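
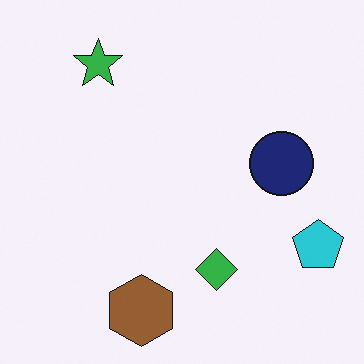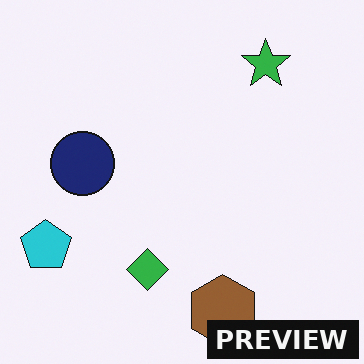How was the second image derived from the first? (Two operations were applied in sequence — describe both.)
The image was flipped horizontally (left ↔ right), then watermarked with the text "PREVIEW" in the lower-right corner.

The cyan pentagon is in the bottom-right of the first image and the bottom-left of the second — shapes on opposite sides of the vertical midline have swapped in a mirror flip. A dark label reading "PREVIEW" appears in the lower-right corner.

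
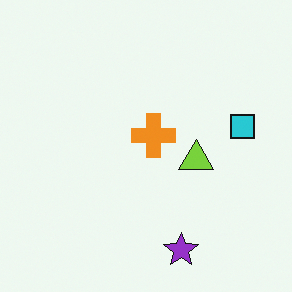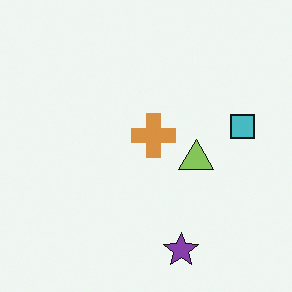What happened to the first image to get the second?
The image was slightly desaturated.

All colors are more muted and greyish — a global saturation change.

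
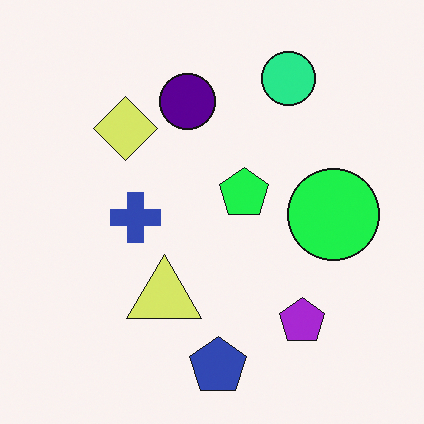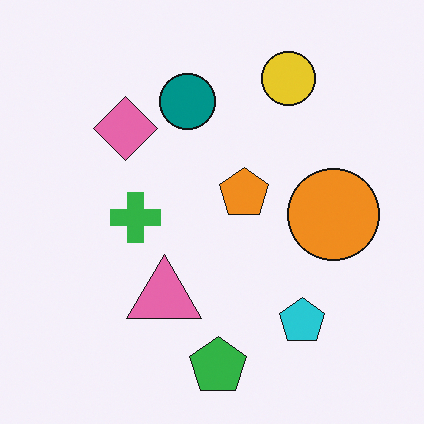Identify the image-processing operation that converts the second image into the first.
Hue-shifted through roughly a third of the color wheel.

Every shape's color has rotated by the same amount around the hue wheel — a uniform hue shift.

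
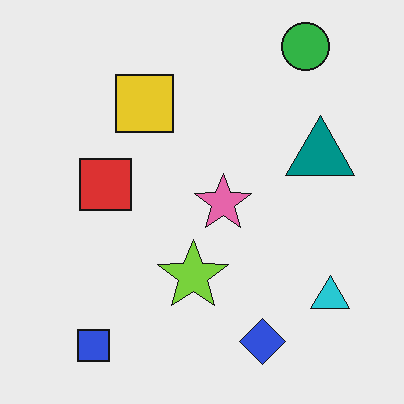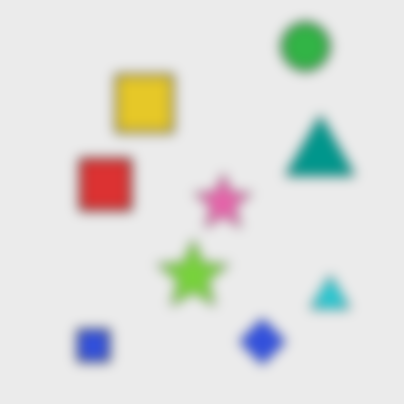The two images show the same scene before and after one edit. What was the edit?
The image was strongly gaussian-blurred.

Shape edges and outlines are uniformly softened across the whole image.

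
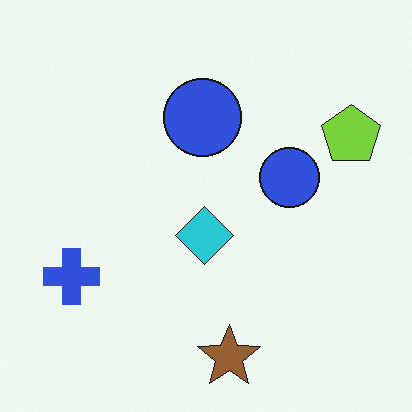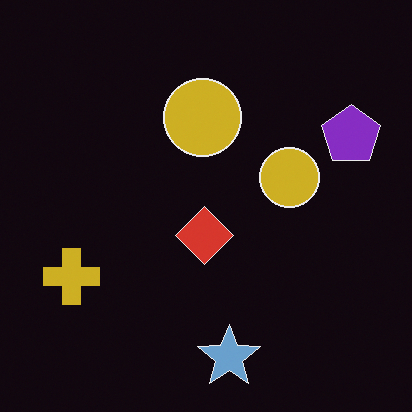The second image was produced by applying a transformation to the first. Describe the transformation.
It was color-inverted (negative).

The light background has become dark and every shape's color is its complement — a photographic negative.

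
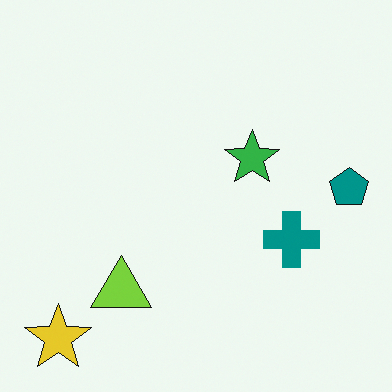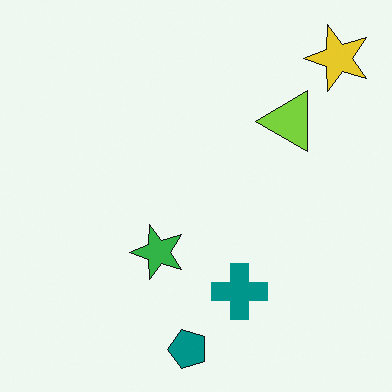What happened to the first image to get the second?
The second image is the first transposed (reflected across the top-left ↔ bottom-right diagonal).

Shapes have swapped their row and column positions — what was in the top-right is now in the bottom-left — a diagonal reflection.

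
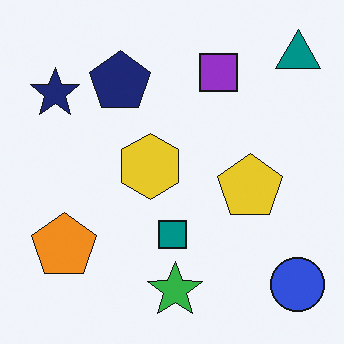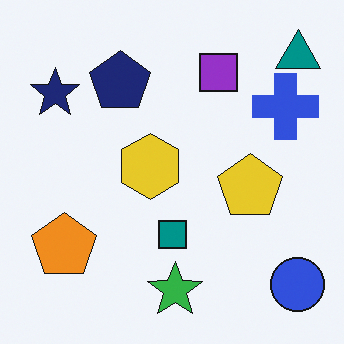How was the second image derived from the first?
It was overlaid with an additional blue cross.

A blue cross appears in the second image that is absent from the first.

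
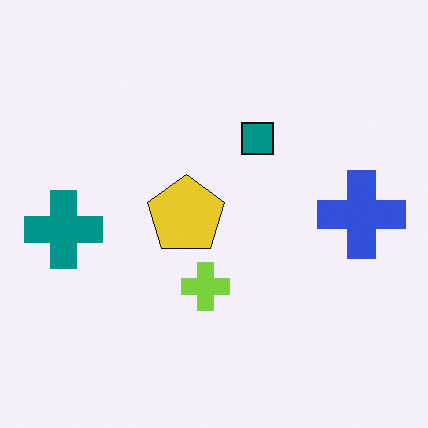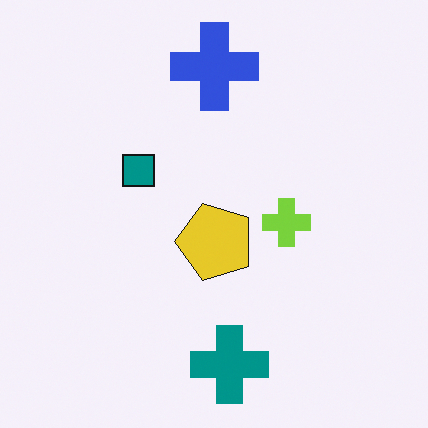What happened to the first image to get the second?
It was rotated 90° counter-clockwise.

The teal cross sits in the left of the first image and the bottom of the second — consistent with a whole-image 90° counter-clockwise rotation.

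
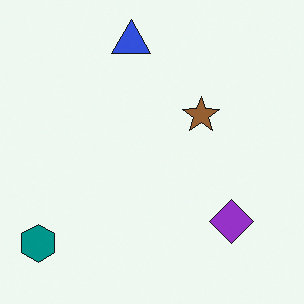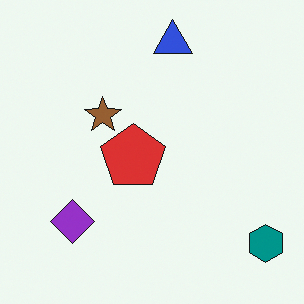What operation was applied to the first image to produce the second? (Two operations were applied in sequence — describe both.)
The transformation is: flipped horizontally (left ↔ right), then overlaid with an additional red pentagon.

The teal hexagon is in the bottom-left of the first image and the bottom-right of the second — shapes on opposite sides of the vertical midline have swapped in a mirror flip. A red pentagon appears in the second image that is absent from the first.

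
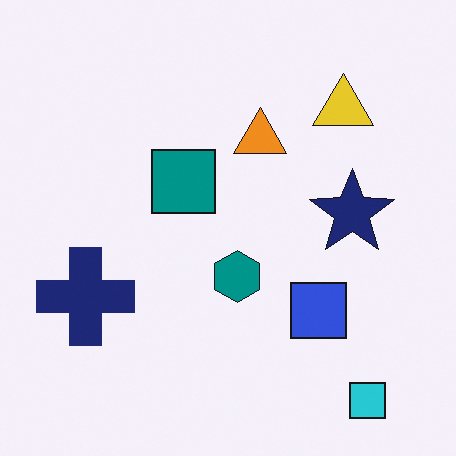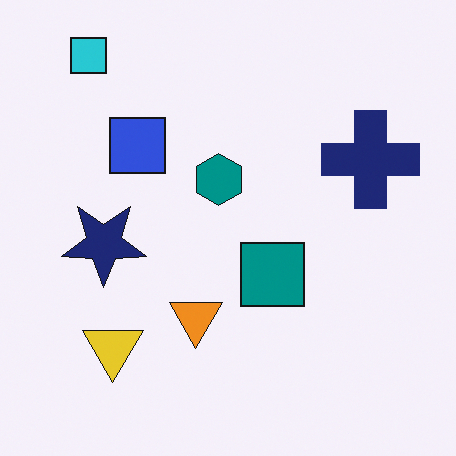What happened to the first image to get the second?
It was rotated 180°.

The cyan square sits in the bottom-right of the first image and the top-left of the second — consistent with a whole-image 180° rotation.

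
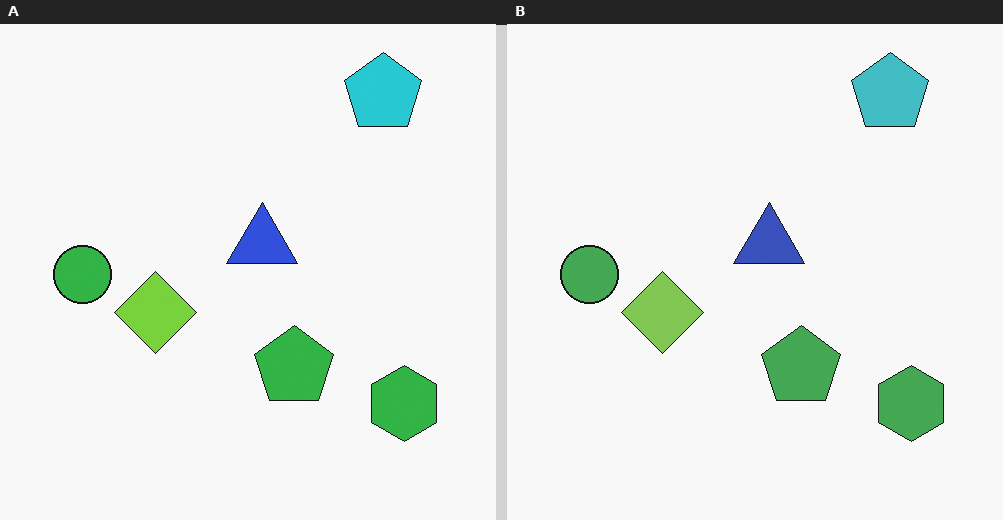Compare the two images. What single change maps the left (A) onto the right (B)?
The image was slightly desaturated.

All colors are more muted and greyish — a global saturation change.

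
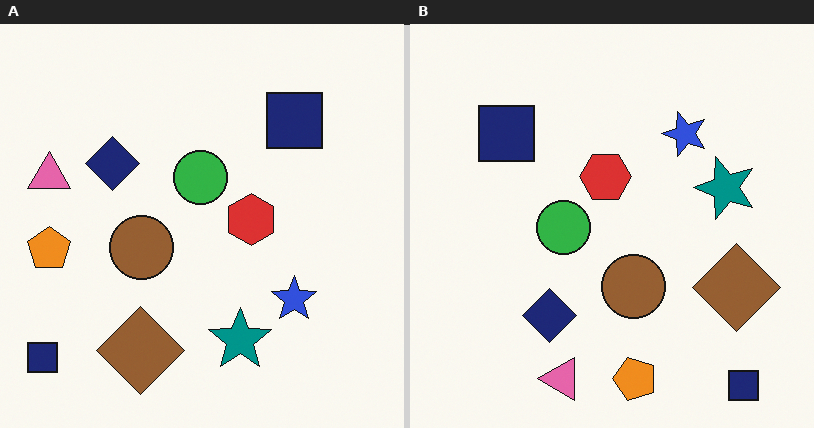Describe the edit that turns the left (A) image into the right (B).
The transformation is: rotated 90° counter-clockwise.

The pink triangle sits in the left of the left (A) image and the bottom of the right (B) — consistent with a whole-image 90° counter-clockwise rotation.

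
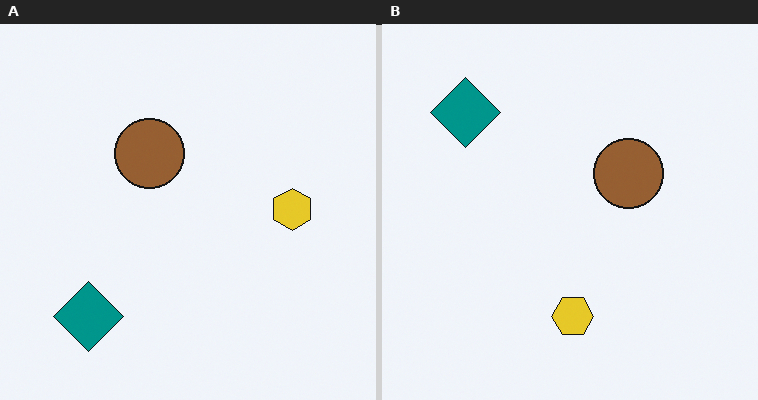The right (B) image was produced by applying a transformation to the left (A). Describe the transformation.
It was rotated 90° clockwise.

The teal diamond sits in the bottom-left of the left (A) image and the top-left of the right (B) — consistent with a whole-image 90° clockwise rotation.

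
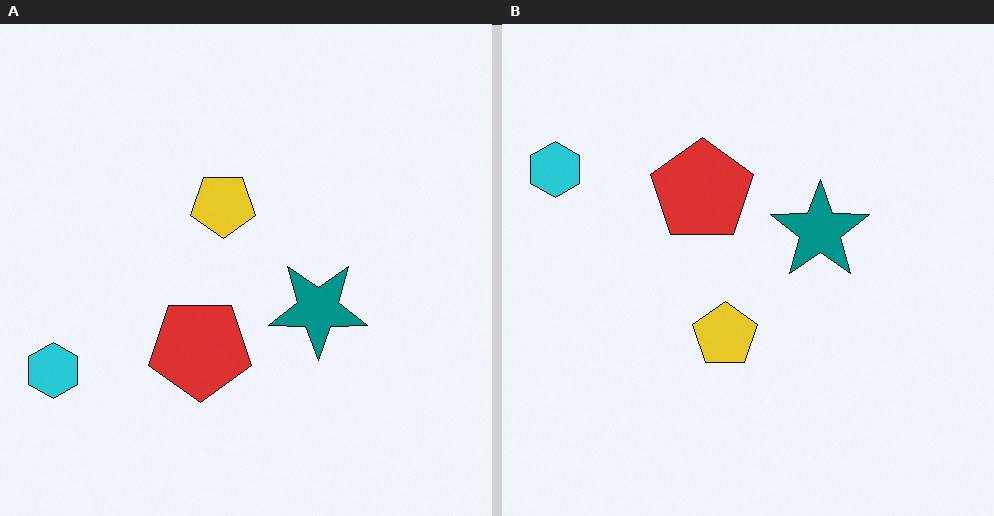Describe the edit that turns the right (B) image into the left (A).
The transformation is: flipped vertically (top ↔ bottom).

The cyan hexagon is in the top-left of the right (B) image and the bottom-left of the left (A) — shapes on opposite sides of the horizontal midline have swapped in a mirror flip.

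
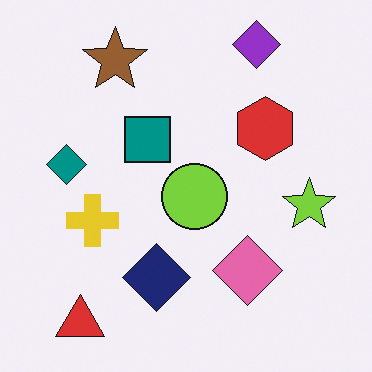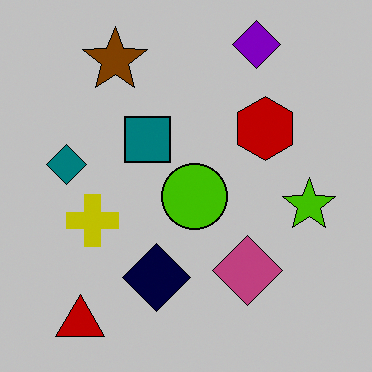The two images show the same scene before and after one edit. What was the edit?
It was aggressively posterized.

Each flat color has snapped to a coarser quantized level — most visibly, the near-white background has dropped to a flat grey.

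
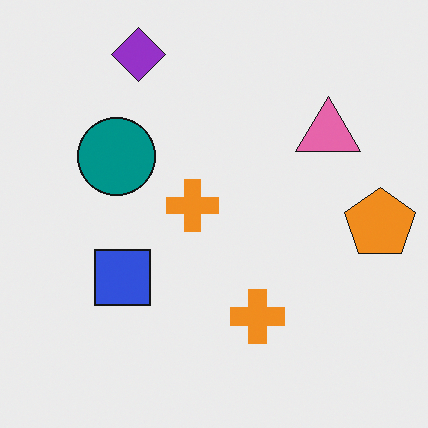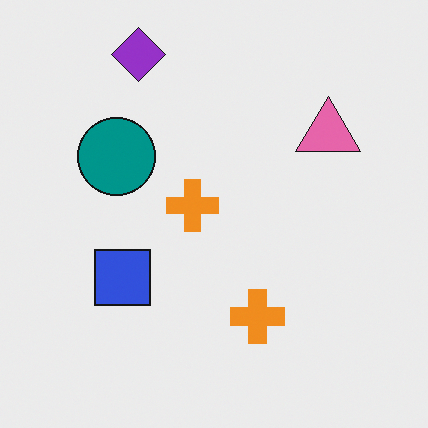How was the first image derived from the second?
This is the original image overlaid with an additional orange pentagon.

An orange pentagon appears in the first image that is absent from the second.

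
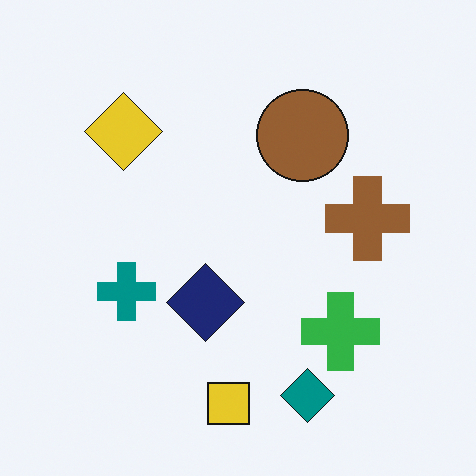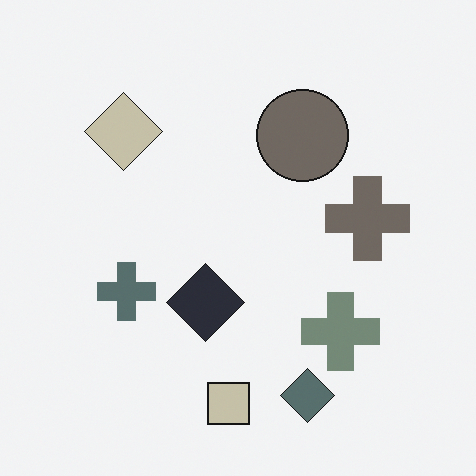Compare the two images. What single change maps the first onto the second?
Made much more muted (saturation change).

All colors are more muted and greyish — a global saturation change.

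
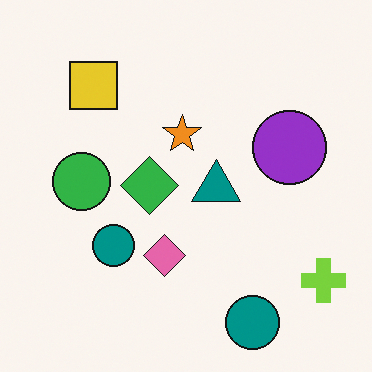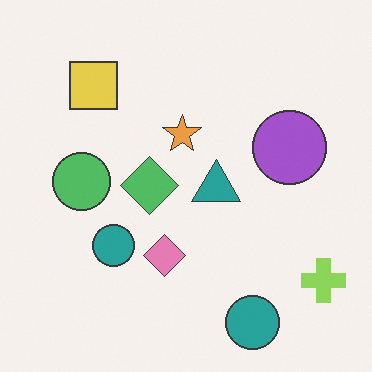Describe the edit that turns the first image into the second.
The second image is the first given slightly reduced contrast.

Tones are pushed toward mid-grey across the whole image — a global contrast change.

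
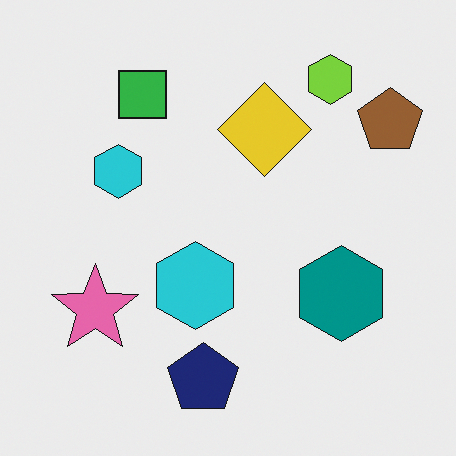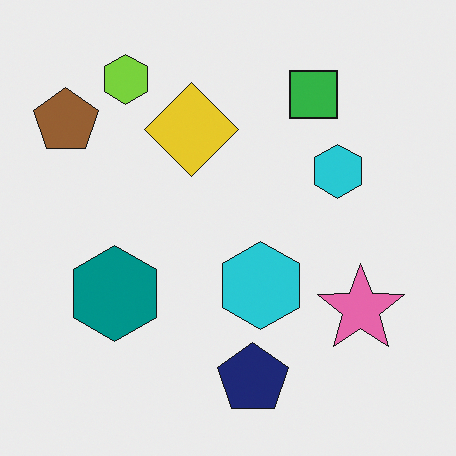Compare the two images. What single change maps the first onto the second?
The image was flipped horizontally (left ↔ right).

The brown pentagon is in the top-right of the first image and the top-left of the second — shapes on opposite sides of the vertical midline have swapped in a mirror flip.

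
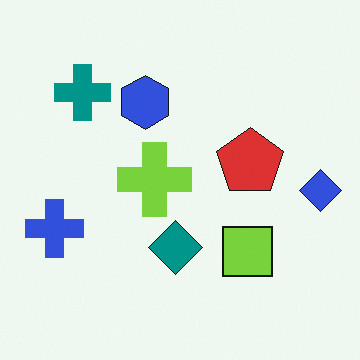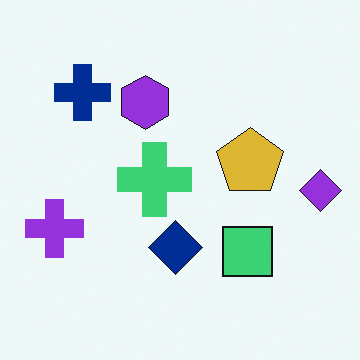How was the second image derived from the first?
Hue-shifted by a small amount.

Every shape's color has rotated by the same amount around the hue wheel — a uniform hue shift.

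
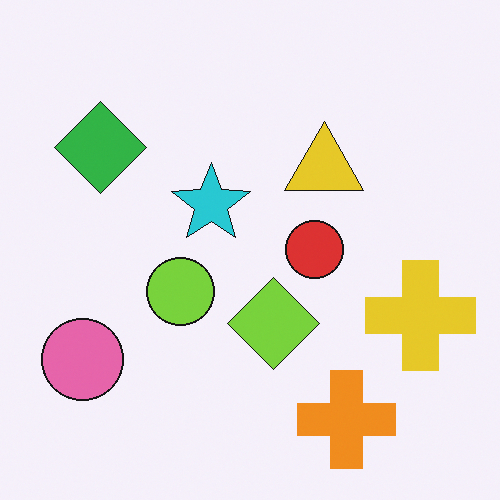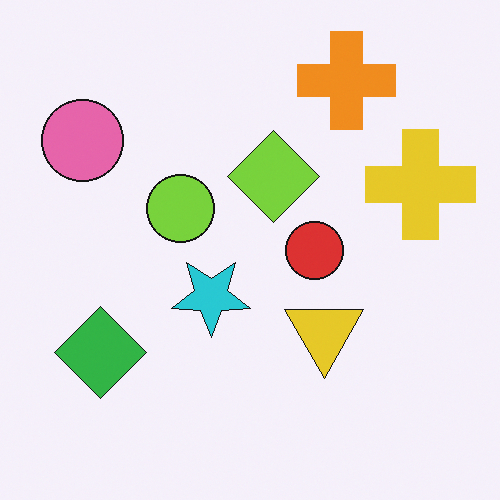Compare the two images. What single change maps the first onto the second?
This is the original image flipped vertically (top ↔ bottom).

The orange cross is in the bottom-right of the first image and the top-right of the second — shapes on opposite sides of the horizontal midline have swapped in a mirror flip.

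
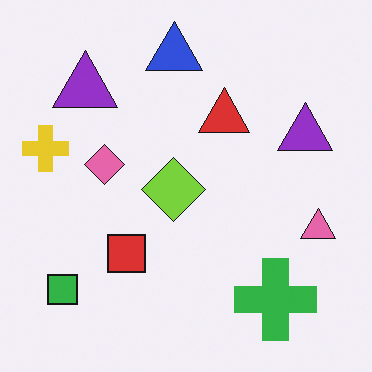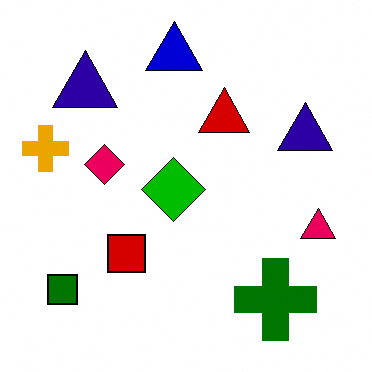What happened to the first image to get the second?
The second image is the first boosted in contrast.

Tones are pushed away from mid-grey across the whole image — a global contrast change.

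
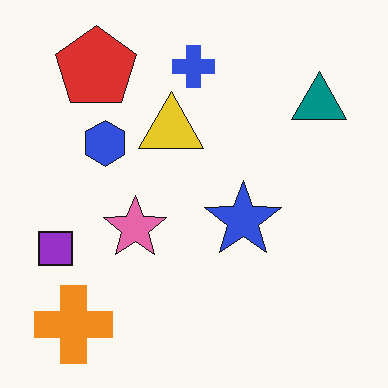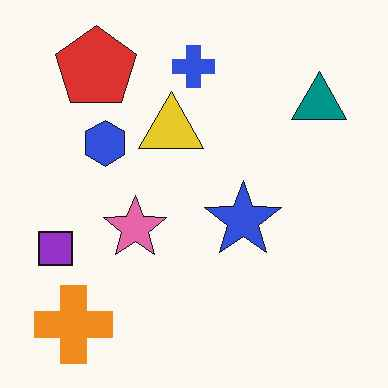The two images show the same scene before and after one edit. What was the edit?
The second image is the first given moderate JPEG compression.

Blocky 8×8 compression artifacts appear around shape edges and the flat background shows ringing — characteristic JPEG degradation.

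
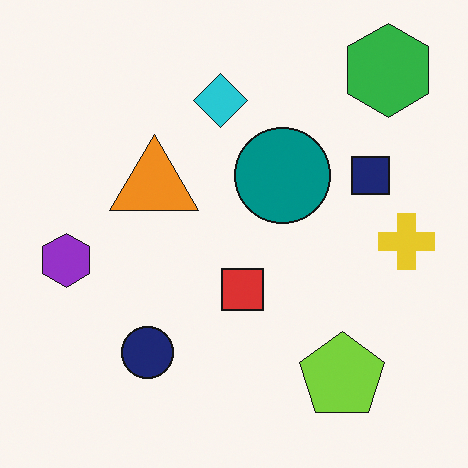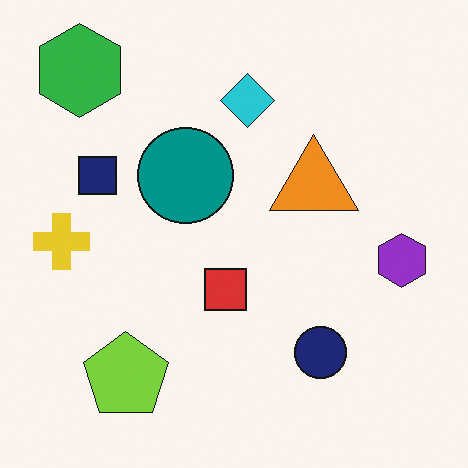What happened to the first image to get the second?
The second image is the first flipped horizontally (left ↔ right).

The yellow cross is in the right of the first image and the left of the second — shapes on opposite sides of the vertical midline have swapped in a mirror flip.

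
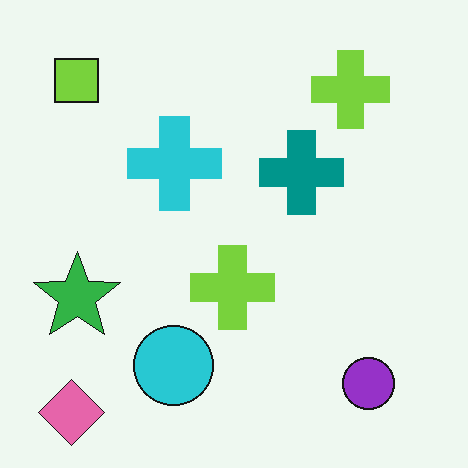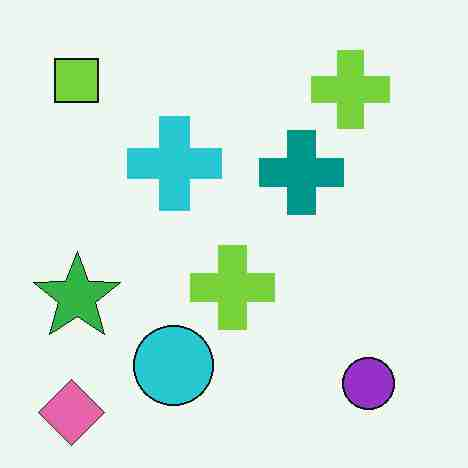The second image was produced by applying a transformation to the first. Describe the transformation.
It was degraded with heavy JPEG compression.

Blocky 8×8 compression artifacts appear around shape edges and the flat background shows ringing — characteristic JPEG degradation.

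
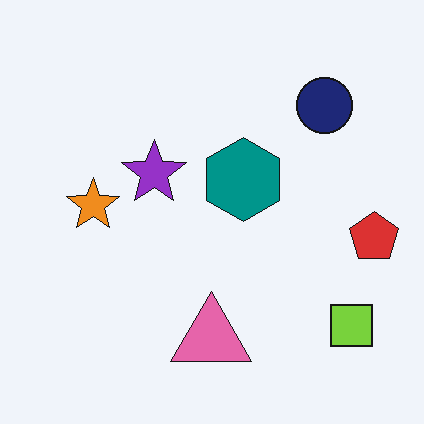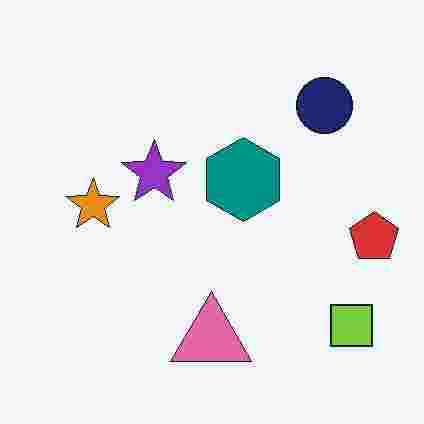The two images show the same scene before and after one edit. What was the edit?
The second image is the first heavily JPEG-compressed with obvious blocking artifacts.

Blocky 8×8 compression artifacts appear around shape edges and the flat background shows ringing — characteristic JPEG degradation.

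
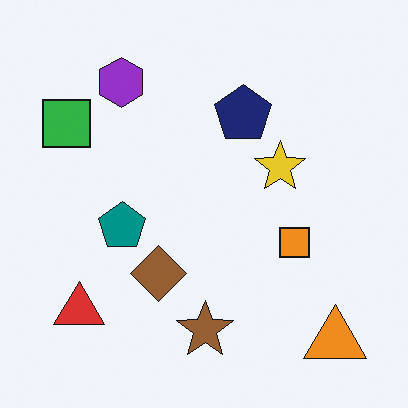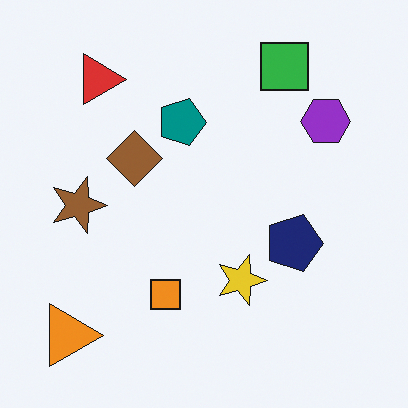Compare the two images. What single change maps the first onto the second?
The image was rotated 90° clockwise.

The orange triangle sits in the bottom-right of the first image and the bottom-left of the second — consistent with a whole-image 90° clockwise rotation.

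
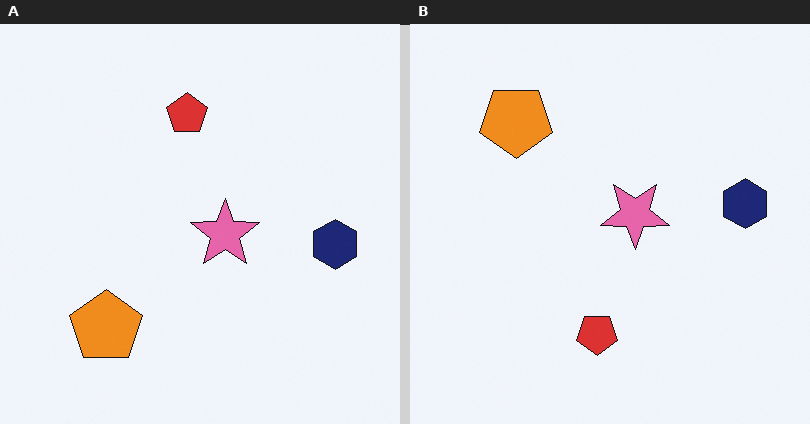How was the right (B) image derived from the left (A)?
The image was flipped vertically (top ↔ bottom).

The red pentagon is in the top of the left (A) image and the bottom of the right (B) — shapes on opposite sides of the horizontal midline have swapped in a mirror flip.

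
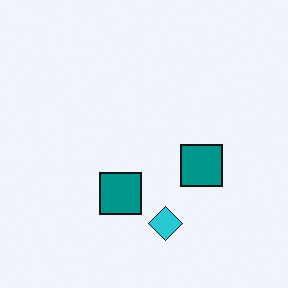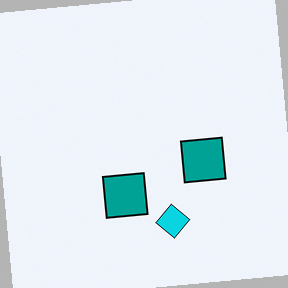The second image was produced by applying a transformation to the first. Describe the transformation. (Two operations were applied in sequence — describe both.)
Rotated counter-clockwise by a small amount, then slightly oversaturated.

Every shape is tilted by the same angle and the image corners show triangular fill wedges — a whole-image rotation by a non-right angle. All colors are more vivid — a global saturation change.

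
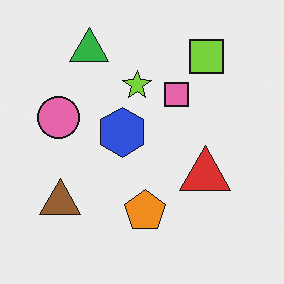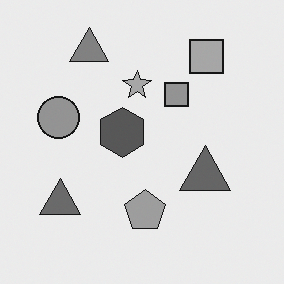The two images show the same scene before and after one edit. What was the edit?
The transformation is: converted to grayscale.

All color is removed — every shape is now a shade of grey.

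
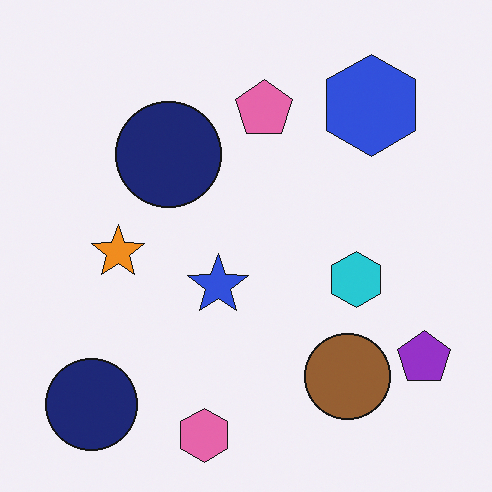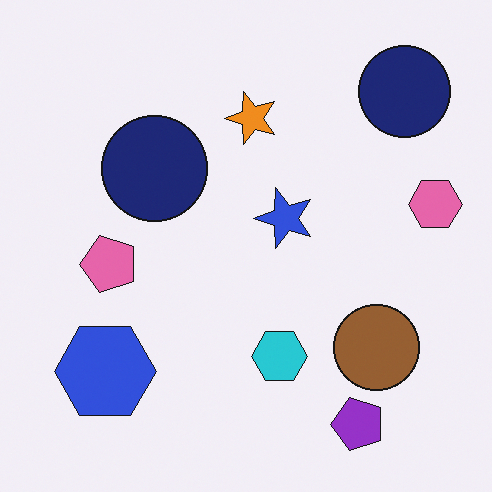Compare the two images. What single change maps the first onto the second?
The image was transposed (reflected across the top-left ↔ bottom-right diagonal).

Shapes have swapped their row and column positions — what was in the top-right is now in the bottom-left — a diagonal reflection.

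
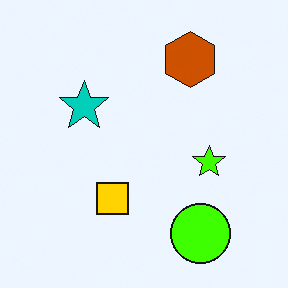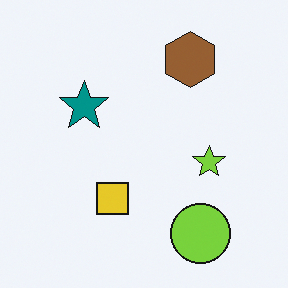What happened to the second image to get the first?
This is the original image made much more vivid (saturation change).

All colors are more vivid — a global saturation change.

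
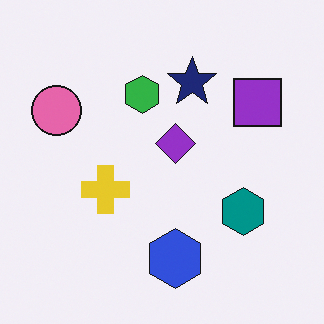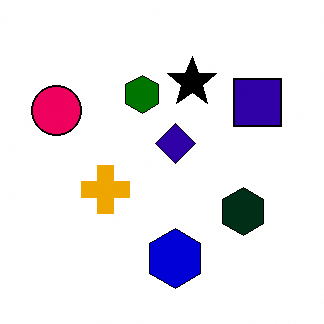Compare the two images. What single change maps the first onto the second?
Boosted in contrast.

Tones are pushed away from mid-grey across the whole image — a global contrast change.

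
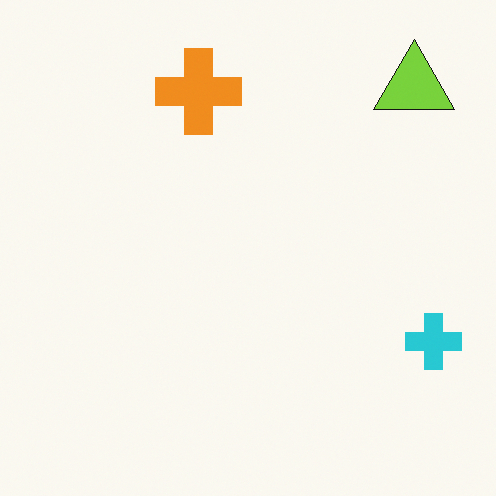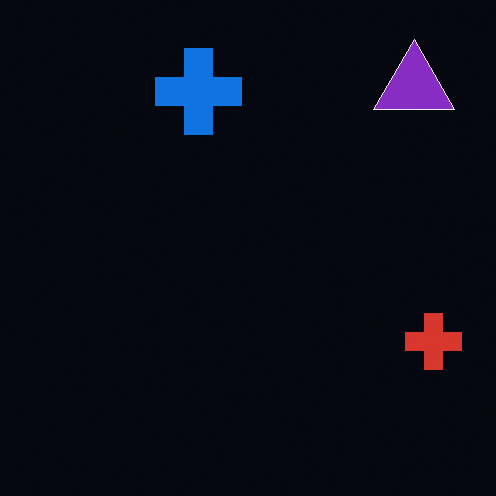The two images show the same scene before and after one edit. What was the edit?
This is the original image color-inverted (negative).

The light background has become dark and every shape's color is its complement — a photographic negative.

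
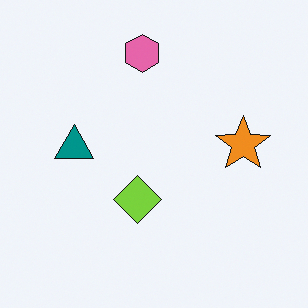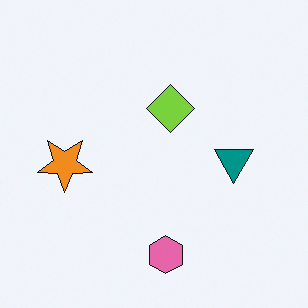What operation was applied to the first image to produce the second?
Rotated 180°.

The pink hexagon sits in the top of the first image and the bottom of the second — consistent with a whole-image 180° rotation.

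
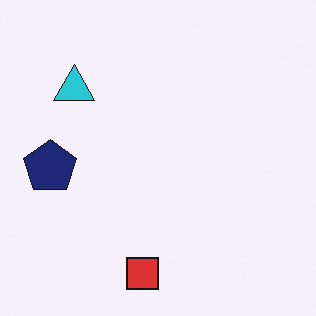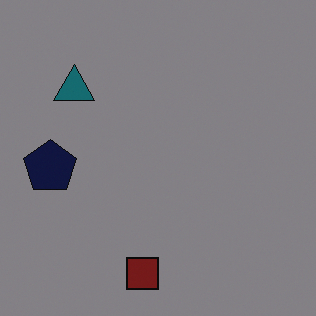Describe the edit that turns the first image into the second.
This is the original image substantially darkened.

Every pixel — background and shapes alike — is uniformly darkened.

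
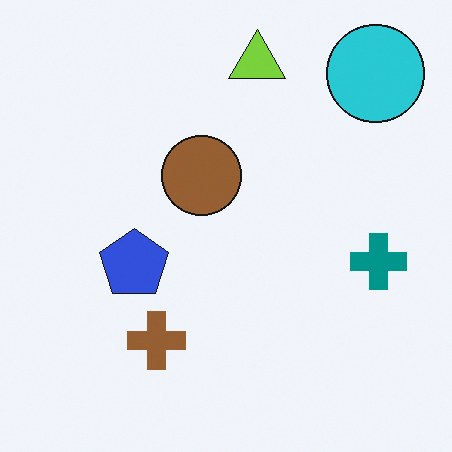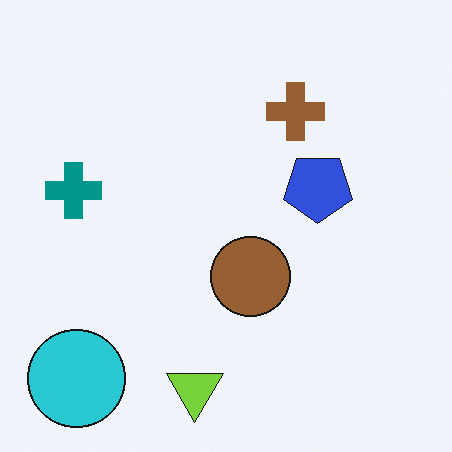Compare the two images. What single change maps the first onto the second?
This is the original image rotated 180°.

The cyan circle sits in the top-right of the first image and the bottom-left of the second — consistent with a whole-image 180° rotation.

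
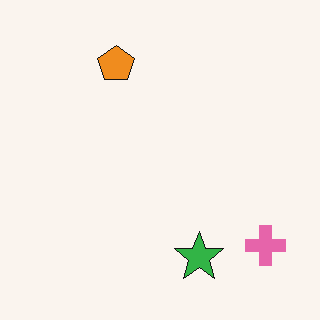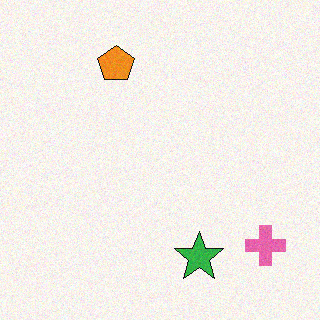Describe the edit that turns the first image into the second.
This is the original image degraded with light additive noise.

Random speckle covers the whole image, including the flat background.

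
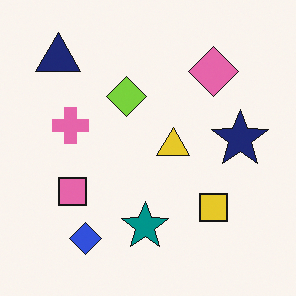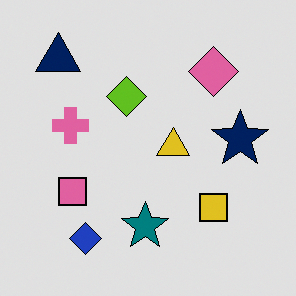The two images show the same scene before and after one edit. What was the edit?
The image was posterized to a reduced palette.

Each flat color has snapped to a coarser quantized level — most visibly, the near-white background has dropped to a flat grey.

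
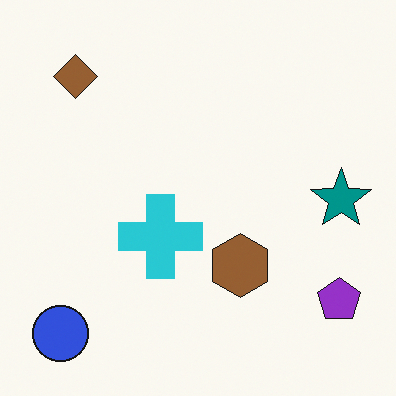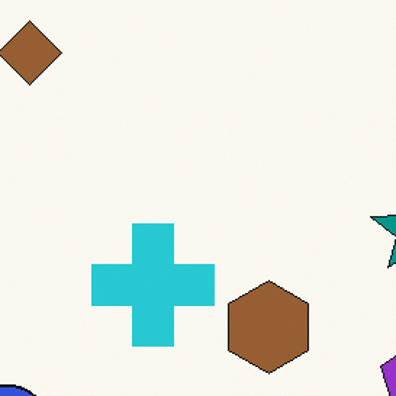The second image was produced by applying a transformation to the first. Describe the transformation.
It was cropped slightly and scaled back up.

The visible shapes are larger and the field of view is narrower; shapes near the original edges may be partly or wholly outside the frame — a crop-and-rescale.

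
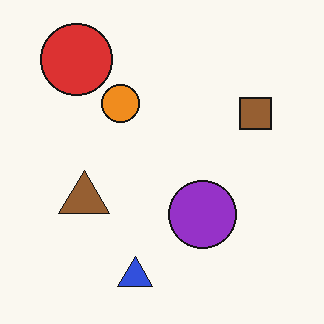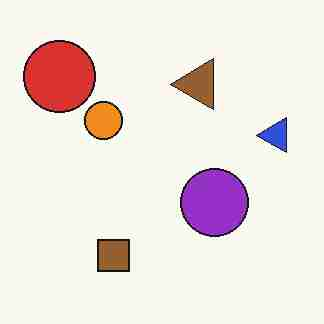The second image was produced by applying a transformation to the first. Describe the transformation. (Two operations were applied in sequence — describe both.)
It was transposed (reflected across the top-left ↔ bottom-right diagonal), then degraded with heavy JPEG compression.

Shapes have swapped their row and column positions — what was in the top-right is now in the bottom-left — a diagonal reflection. Blocky 8×8 compression artifacts appear around shape edges and the flat background shows ringing — characteristic JPEG degradation.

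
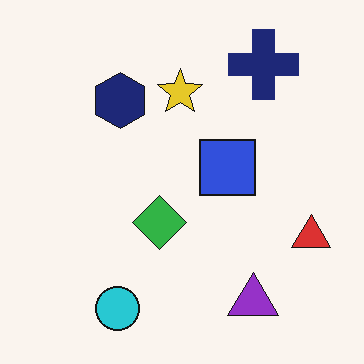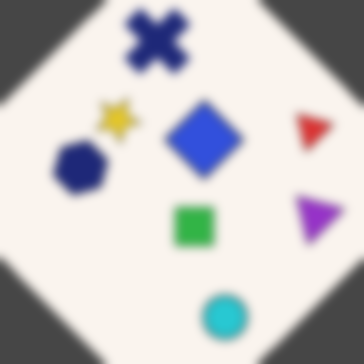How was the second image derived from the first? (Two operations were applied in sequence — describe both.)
The image was rotated counter-clockwise by a large amount — several tens of degrees, then heavily blurred.

Every shape is tilted by the same angle and the image corners show triangular fill wedges — a whole-image rotation by a non-right angle. Shape edges and outlines are uniformly softened across the whole image.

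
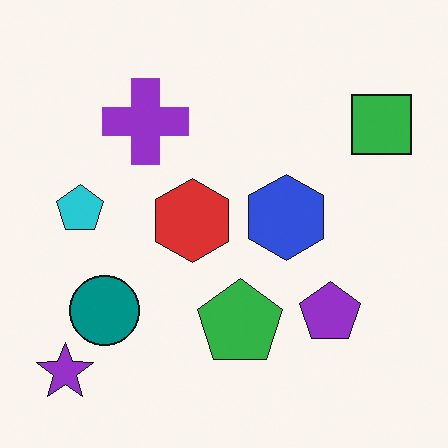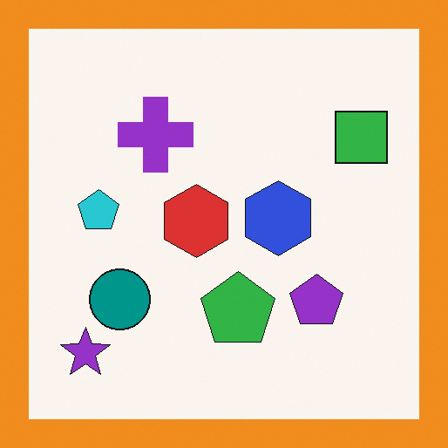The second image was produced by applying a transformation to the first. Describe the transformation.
The transformation is: framed with a orange border.

A solid orange frame runs around the edge of the second image, with the content slightly shrunk inside it.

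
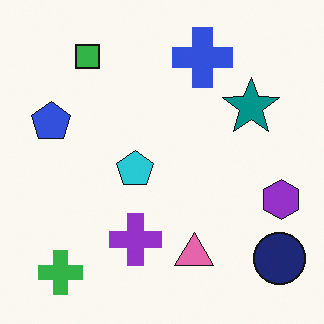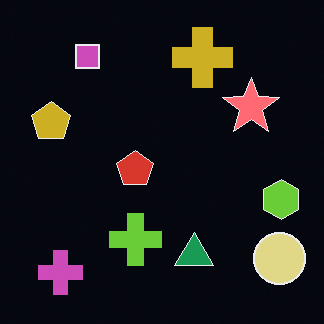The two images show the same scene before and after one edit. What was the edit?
Color-inverted (negative).

The light background has become dark and every shape's color is its complement — a photographic negative.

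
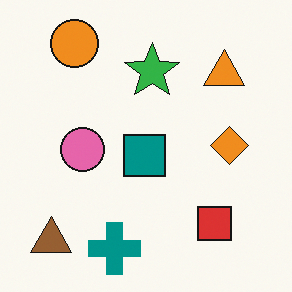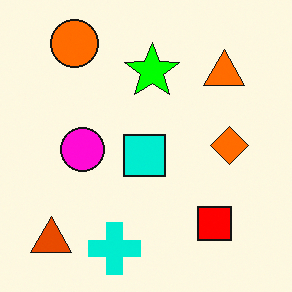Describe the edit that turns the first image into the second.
It was heavily oversaturated.

All colors are more vivid — a global saturation change.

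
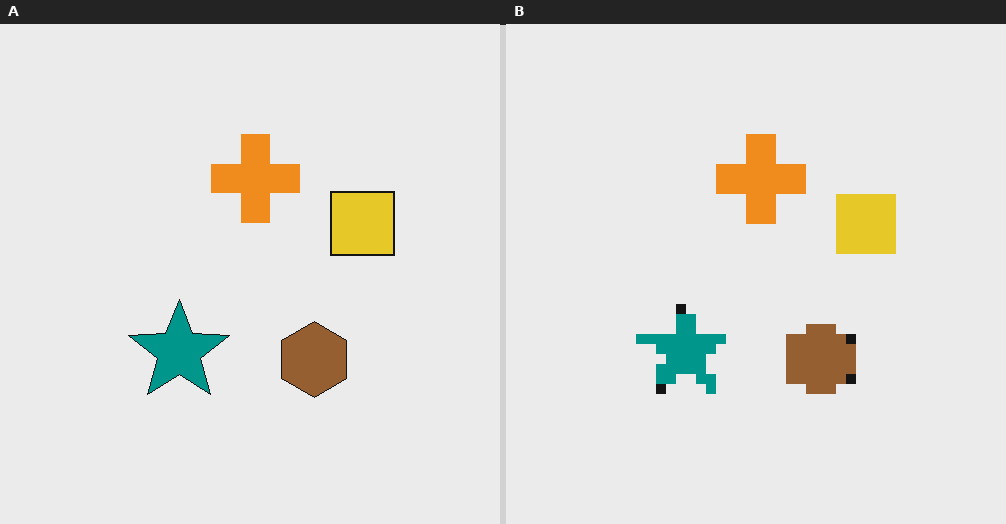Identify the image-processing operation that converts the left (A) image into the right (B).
The image was coarsely pixelated.

Shapes are reduced to large square blocks; fine edges and outlines are lost — a downscale-then-upscale (mosaic) effect.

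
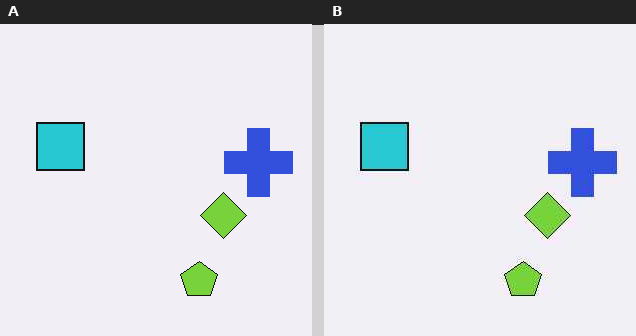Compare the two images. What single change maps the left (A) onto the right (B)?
This is the original image given moderate JPEG compression.

Blocky 8×8 compression artifacts appear around shape edges and the flat background shows ringing — characteristic JPEG degradation.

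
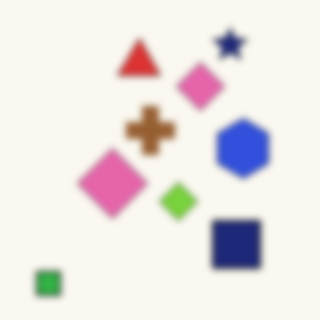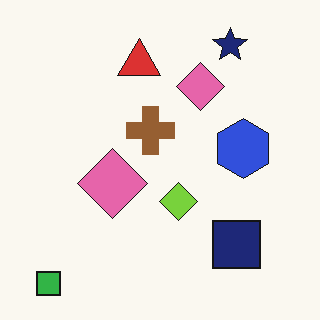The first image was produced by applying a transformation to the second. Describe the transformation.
Noticeably gaussian-blurred.

Shape edges and outlines are uniformly softened across the whole image.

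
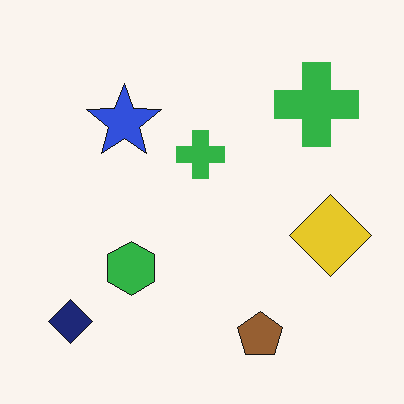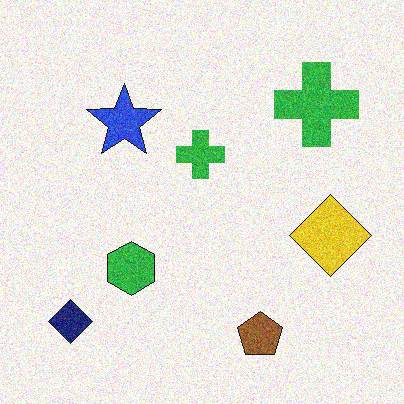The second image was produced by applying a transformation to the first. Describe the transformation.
The transformation is: degraded with visible gaussian noise.

Random speckle covers the whole image, including the flat background.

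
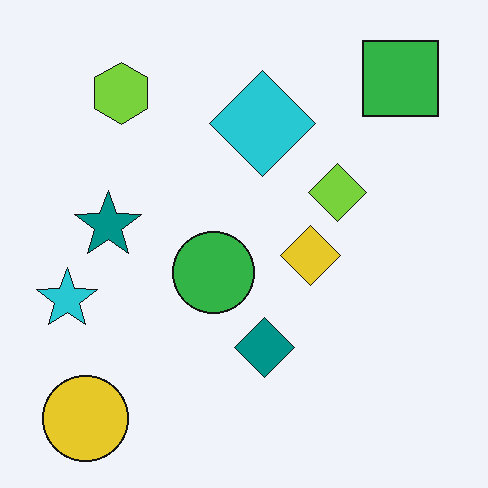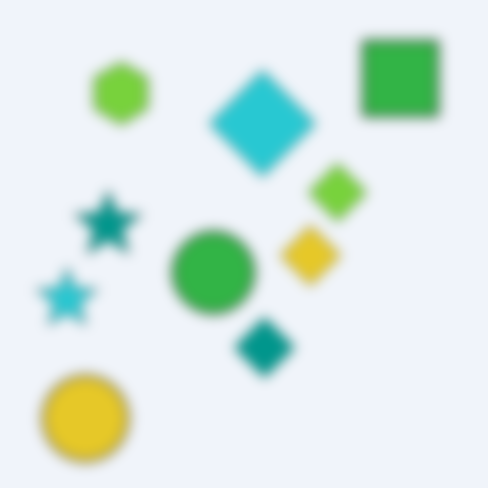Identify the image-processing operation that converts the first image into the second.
Heavily blurred.

Shape edges and outlines are uniformly softened across the whole image.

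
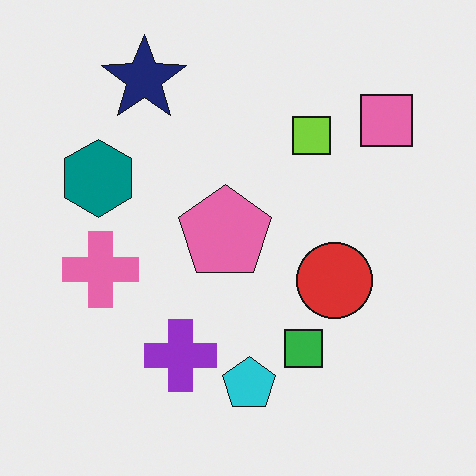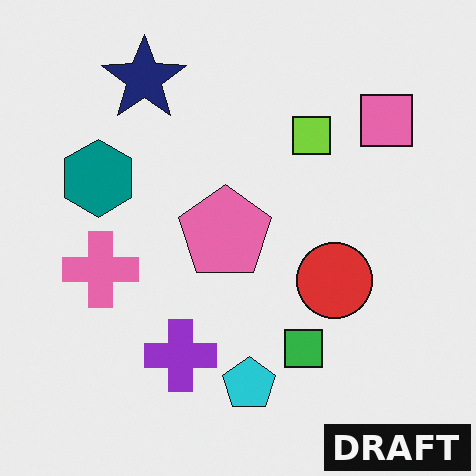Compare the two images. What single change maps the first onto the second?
It was watermarked with the text "DRAFT" in the lower-right corner.

A dark label reading "DRAFT" appears in the lower-right corner.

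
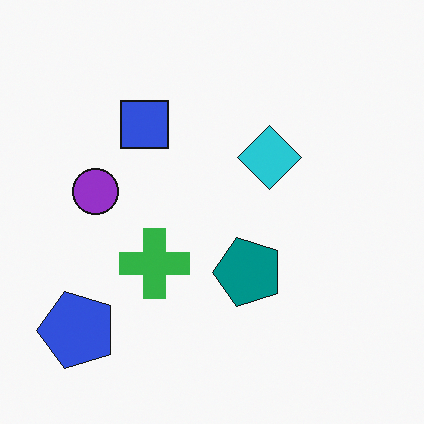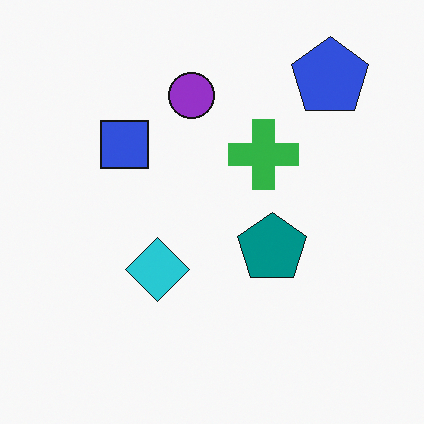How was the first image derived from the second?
The transformation is: transposed (reflected across the top-left ↔ bottom-right diagonal).

Shapes have swapped their row and column positions — what was in the top-right is now in the bottom-left — a diagonal reflection.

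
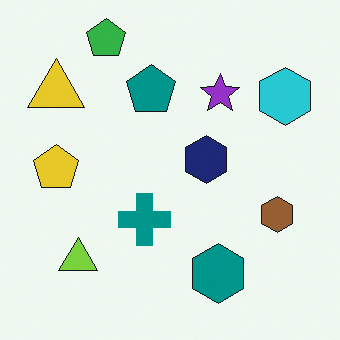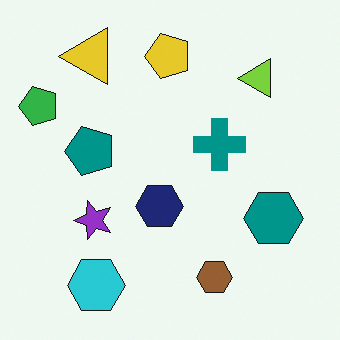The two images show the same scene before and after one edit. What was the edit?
The transformation is: transposed (reflected across the top-left ↔ bottom-right diagonal).

Shapes have swapped their row and column positions — what was in the top-right is now in the bottom-left — a diagonal reflection.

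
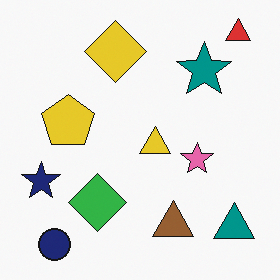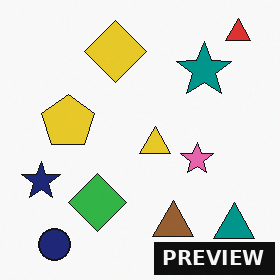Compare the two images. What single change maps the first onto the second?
Watermarked with the text "PREVIEW" in the lower-right corner.

A dark label reading "PREVIEW" appears in the lower-right corner.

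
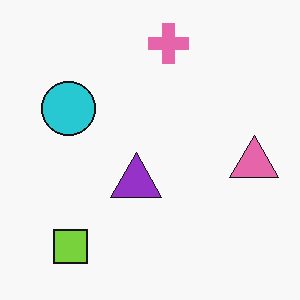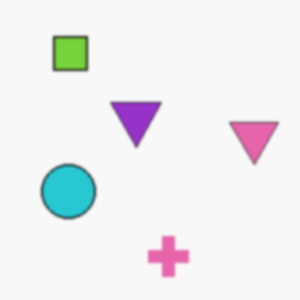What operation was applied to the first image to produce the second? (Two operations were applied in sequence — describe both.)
The image was flipped vertically (top ↔ bottom), then slightly softened.

The pink cross is in the top of the first image and the bottom of the second — shapes on opposite sides of the horizontal midline have swapped in a mirror flip. Shape edges and outlines are uniformly softened across the whole image.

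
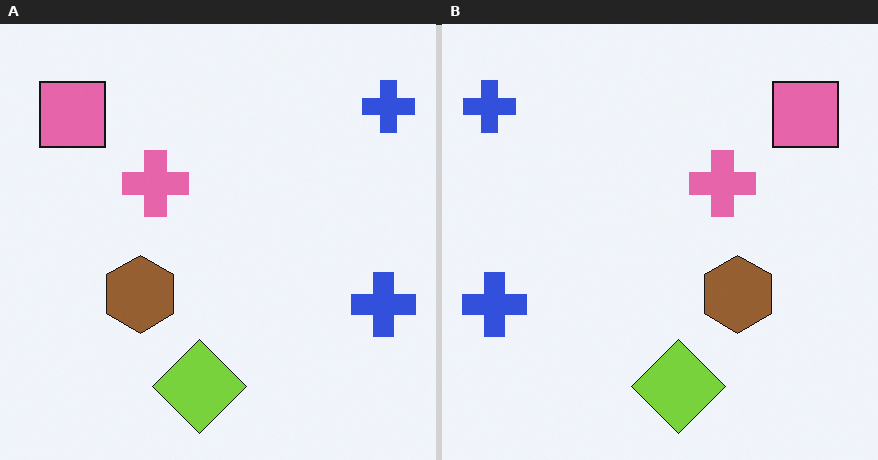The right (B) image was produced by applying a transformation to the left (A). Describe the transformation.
It was flipped horizontally (left ↔ right).

The pink square is in the top-left of the left (A) image and the top-right of the right (B) — shapes on opposite sides of the vertical midline have swapped in a mirror flip.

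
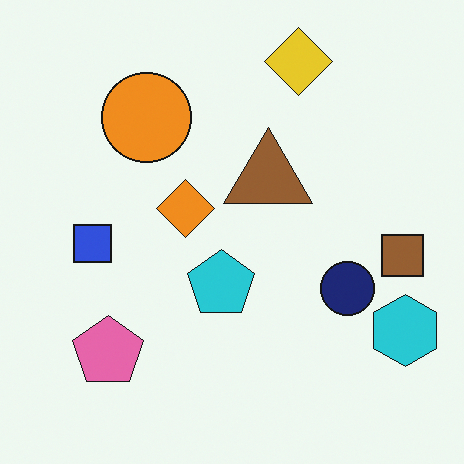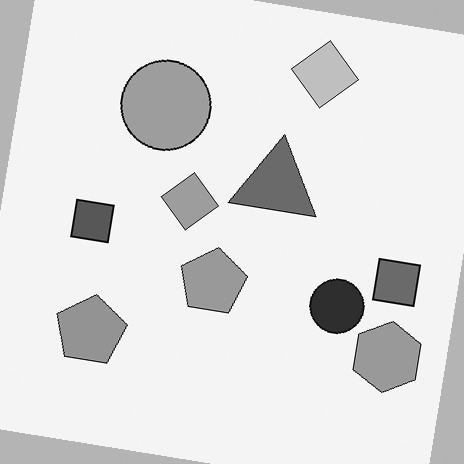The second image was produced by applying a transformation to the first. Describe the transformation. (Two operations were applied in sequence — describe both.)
This is the original image rotated clockwise by a few degrees, then converted to grayscale.

Every shape is tilted by the same angle and the image corners show triangular fill wedges — a whole-image rotation by a non-right angle. All color is removed — every shape is now a shade of grey.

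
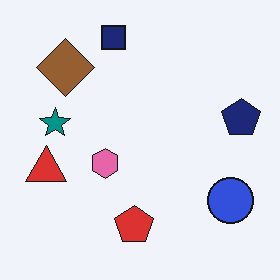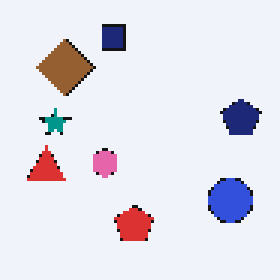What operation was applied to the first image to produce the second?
It was mildly pixelated.

Shapes are reduced to large square blocks; fine edges and outlines are lost — a downscale-then-upscale (mosaic) effect.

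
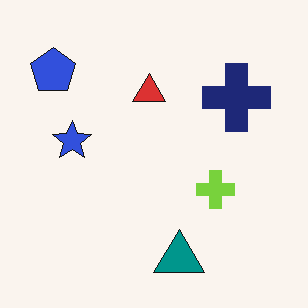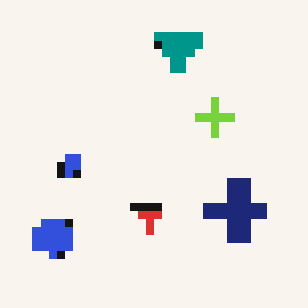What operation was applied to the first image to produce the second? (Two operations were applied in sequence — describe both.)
This is the original image pixelated into visible square blocks, then flipped vertically (top ↔ bottom).

Shapes are reduced to large square blocks; fine edges and outlines are lost — a downscale-then-upscale (mosaic) effect. The teal triangle is in the bottom of the first image and the top of the second — shapes on opposite sides of the horizontal midline have swapped in a mirror flip.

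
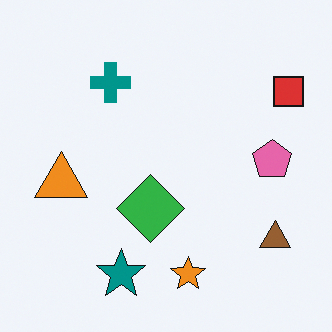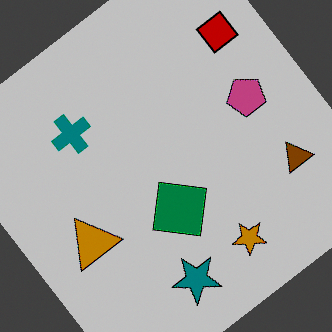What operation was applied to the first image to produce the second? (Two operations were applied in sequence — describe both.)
The transformation is: rotated counter-clockwise by a large amount — several tens of degrees, then heavily posterized to just a handful of flat colors.

Every shape is tilted by the same angle and the image corners show triangular fill wedges — a whole-image rotation by a non-right angle. Each flat color has snapped to a coarser quantized level — most visibly, the near-white background has dropped to a flat grey.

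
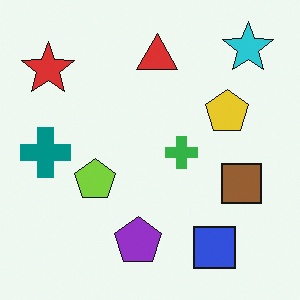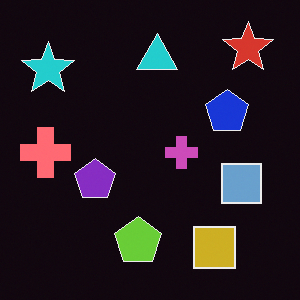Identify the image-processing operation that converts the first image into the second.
Color-inverted (negative).

The light background has become dark and every shape's color is its complement — a photographic negative.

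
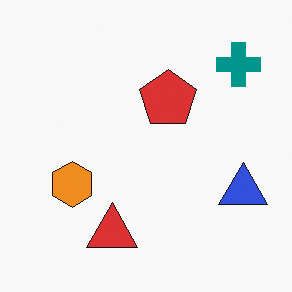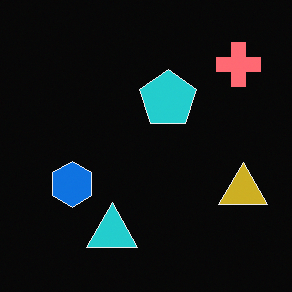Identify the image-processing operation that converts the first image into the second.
The image was color-inverted (negative).

The light background has become dark and every shape's color is its complement — a photographic negative.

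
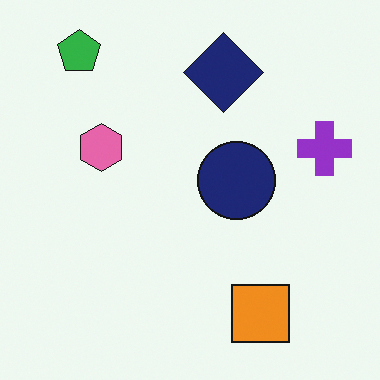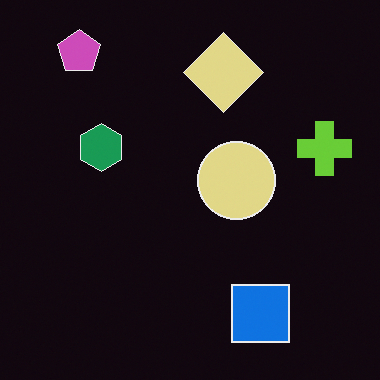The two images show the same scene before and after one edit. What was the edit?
The image was color-inverted (negative).

The light background has become dark and every shape's color is its complement — a photographic negative.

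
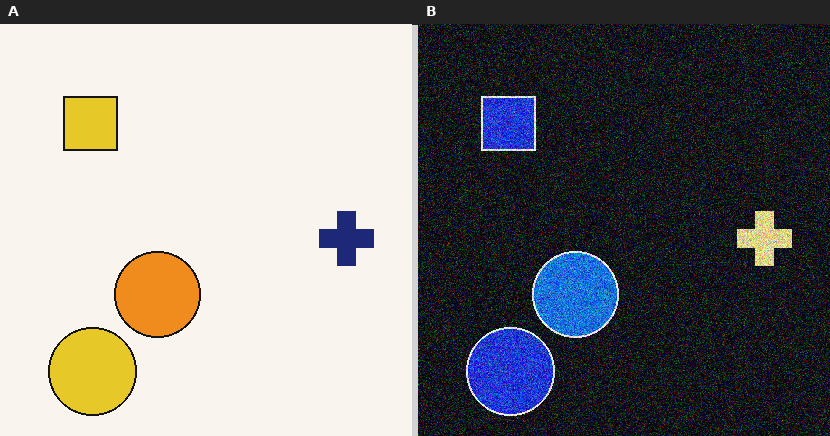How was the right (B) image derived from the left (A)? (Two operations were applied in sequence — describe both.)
It was color-inverted (negative), then degraded with strong gaussian noise.

The light background has become dark and every shape's color is its complement — a photographic negative. Random speckle covers the whole image, including the flat background.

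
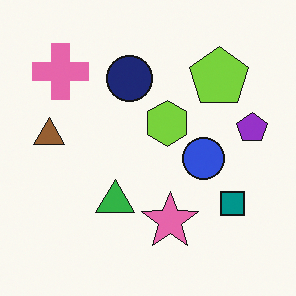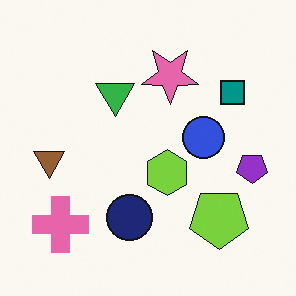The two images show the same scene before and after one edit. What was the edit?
It was flipped vertically (top ↔ bottom).

The pink cross is in the top-left of the first image and the bottom-left of the second — shapes on opposite sides of the horizontal midline have swapped in a mirror flip.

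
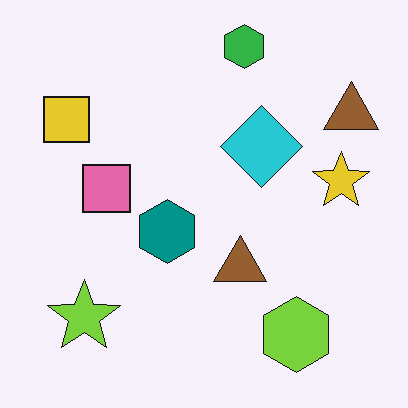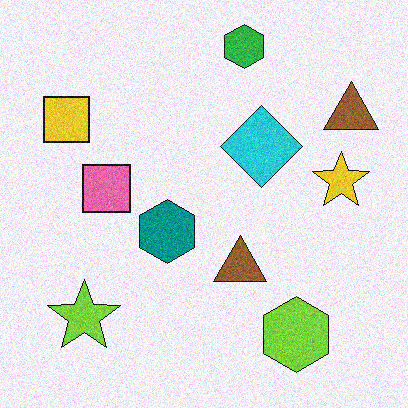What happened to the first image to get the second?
The transformation is: degraded with visible gaussian noise.

Random speckle covers the whole image, including the flat background.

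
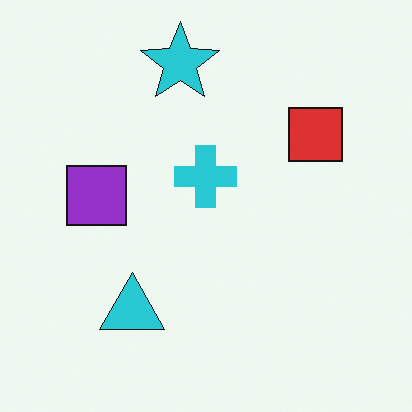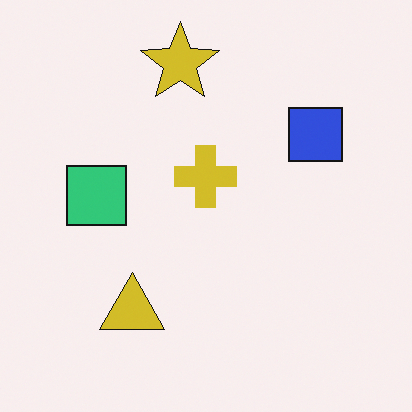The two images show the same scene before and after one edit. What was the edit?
The transformation is: hue-shifted by a large amount.

Every shape's color has rotated by the same amount around the hue wheel — a uniform hue shift.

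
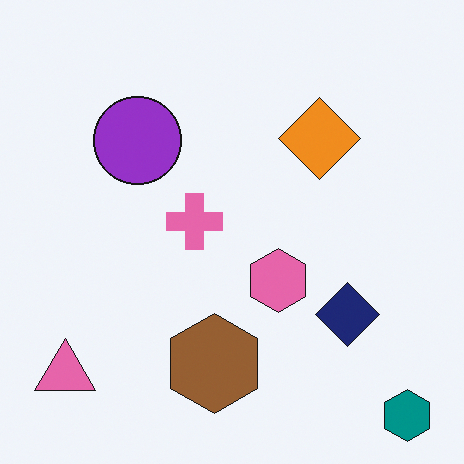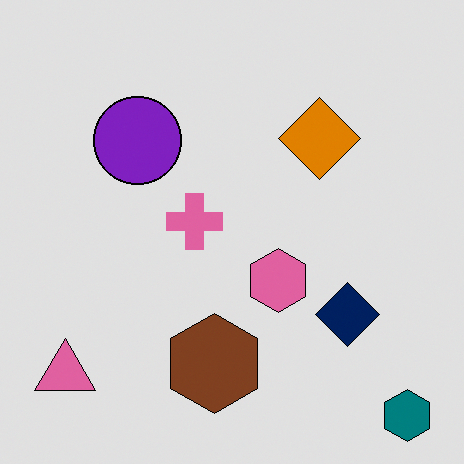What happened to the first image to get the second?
The transformation is: moderately posterized.

Each flat color has snapped to a coarser quantized level — most visibly, the near-white background has dropped to a flat grey.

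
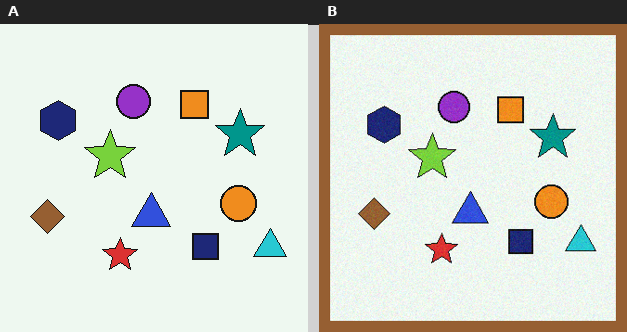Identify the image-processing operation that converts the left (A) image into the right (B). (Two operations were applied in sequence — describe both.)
The transformation is: degraded with light additive noise, then framed with a brown border.

Random speckle covers the whole image, including the flat background. A solid brown frame runs around the edge of the right (B) image, with the content slightly shrunk inside it.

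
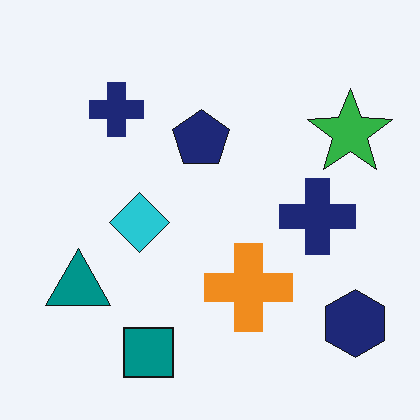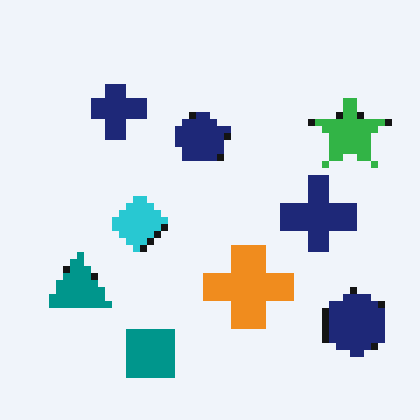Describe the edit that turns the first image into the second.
The second image is the first moderately pixelated.

Shapes are reduced to large square blocks; fine edges and outlines are lost — a downscale-then-upscale (mosaic) effect.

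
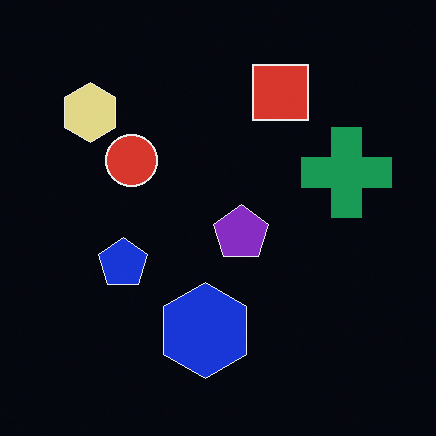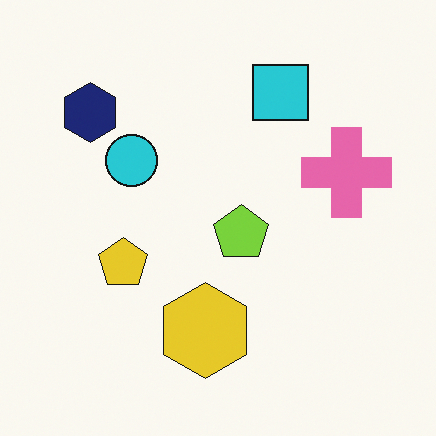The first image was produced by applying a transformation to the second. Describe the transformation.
Color-inverted (negative).

The light background has become dark and every shape's color is its complement — a photographic negative.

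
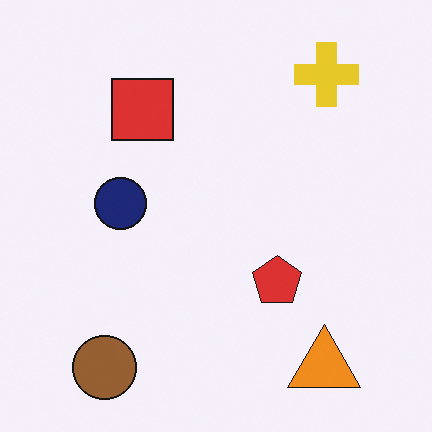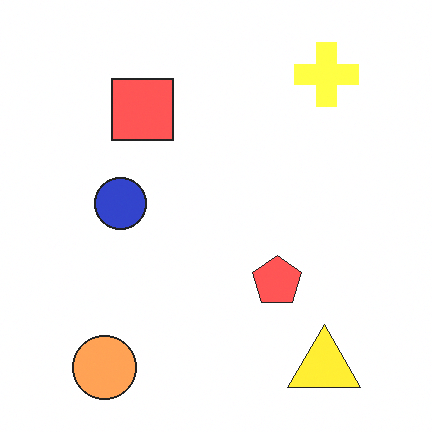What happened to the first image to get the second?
The image was noticeably brightened.

Every pixel — background and shapes alike — is uniformly brightened.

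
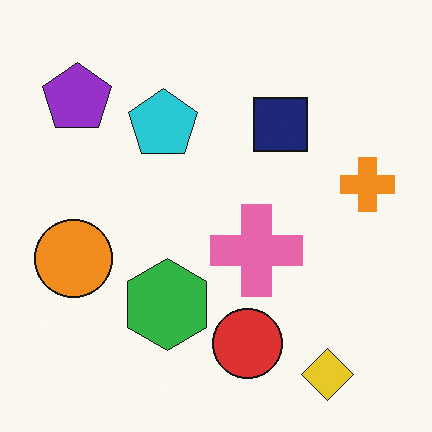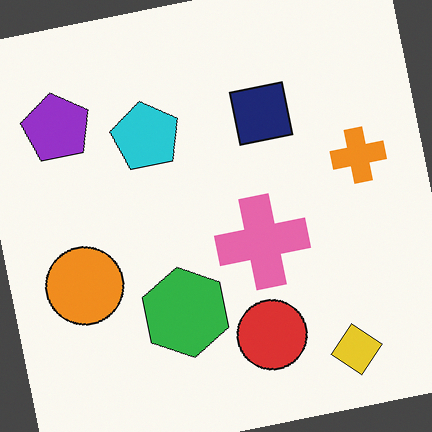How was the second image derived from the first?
It was rotated counter-clockwise by a slight angle.

Every shape is tilted by the same angle and the image corners show triangular fill wedges — a whole-image rotation by a non-right angle.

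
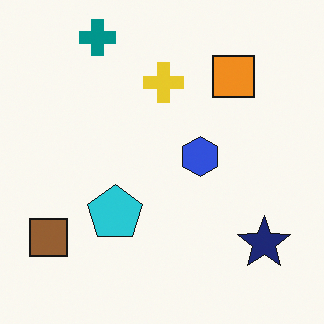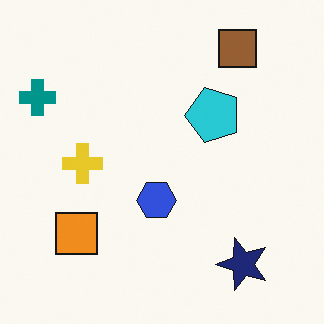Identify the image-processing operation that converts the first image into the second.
The transformation is: transposed (reflected across the top-left ↔ bottom-right diagonal).

Shapes have swapped their row and column positions — what was in the top-right is now in the bottom-left — a diagonal reflection.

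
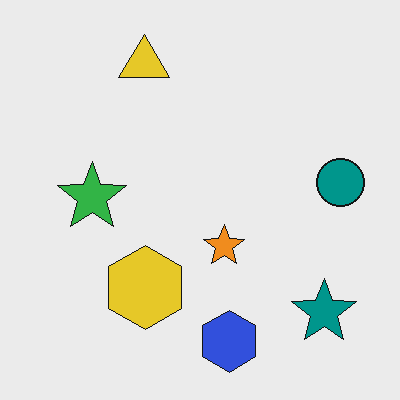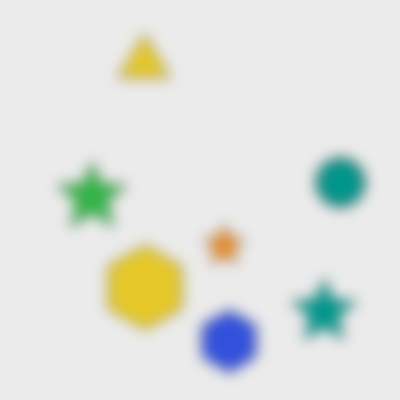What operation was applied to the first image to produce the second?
The second image is the first strongly gaussian-blurred.

Shape edges and outlines are uniformly softened across the whole image.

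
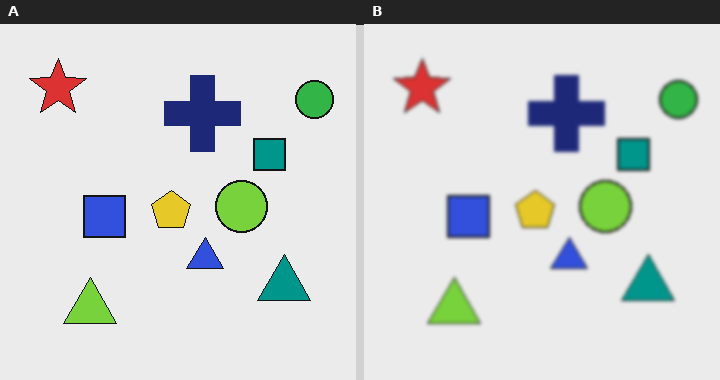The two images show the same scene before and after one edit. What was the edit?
This is the original image lightly blurred.

Shape edges and outlines are uniformly softened across the whole image.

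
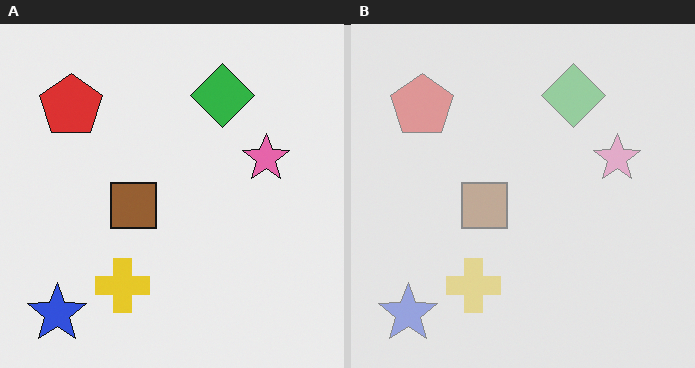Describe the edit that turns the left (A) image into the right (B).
Washed out (contrast reduced).

Tones are pushed toward mid-grey across the whole image — a global contrast change.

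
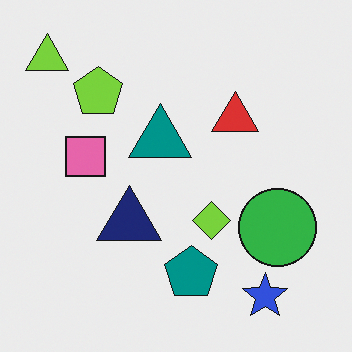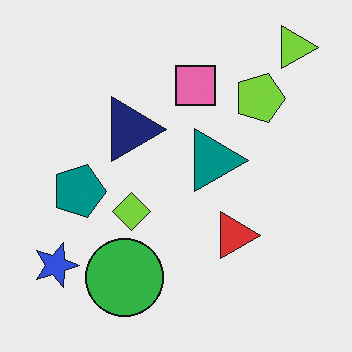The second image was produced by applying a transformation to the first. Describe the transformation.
This is the original image rotated 90° clockwise.

The lime triangle sits in the top-left of the first image and the top-right of the second — consistent with a whole-image 90° clockwise rotation.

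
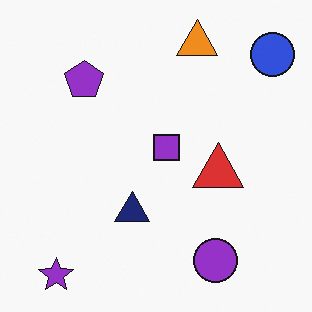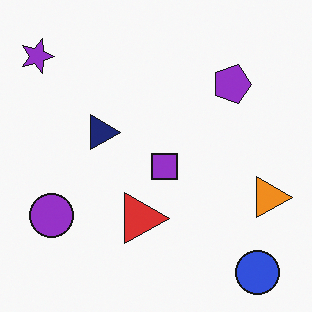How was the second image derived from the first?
The transformation is: rotated 90° clockwise.

The purple star sits in the bottom-left of the first image and the top-left of the second — consistent with a whole-image 90° clockwise rotation.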